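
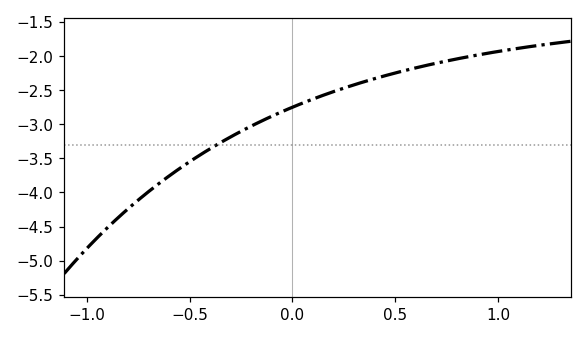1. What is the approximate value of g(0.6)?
-2.17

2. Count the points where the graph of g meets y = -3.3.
1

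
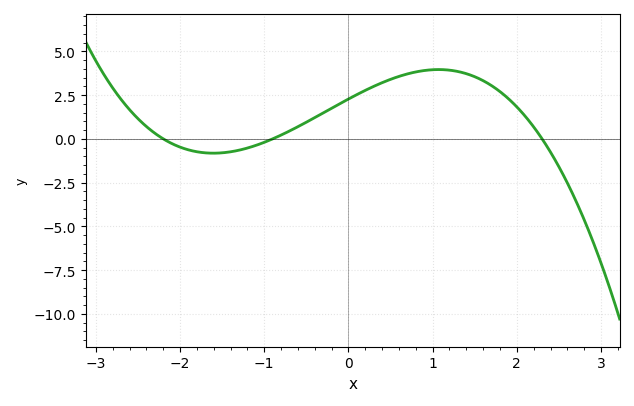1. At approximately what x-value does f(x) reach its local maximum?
1.1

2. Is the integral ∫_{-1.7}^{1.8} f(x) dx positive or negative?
positive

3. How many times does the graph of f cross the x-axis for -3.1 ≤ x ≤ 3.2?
3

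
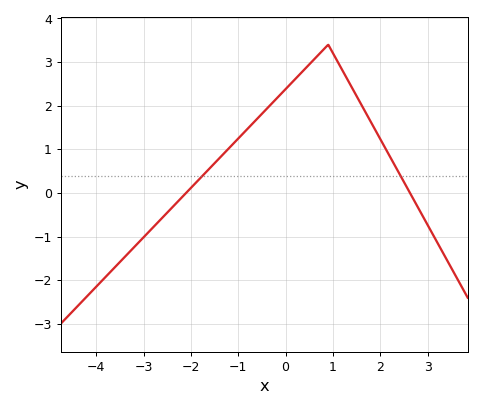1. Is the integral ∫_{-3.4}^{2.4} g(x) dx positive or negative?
positive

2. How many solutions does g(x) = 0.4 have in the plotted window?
2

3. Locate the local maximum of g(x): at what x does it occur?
1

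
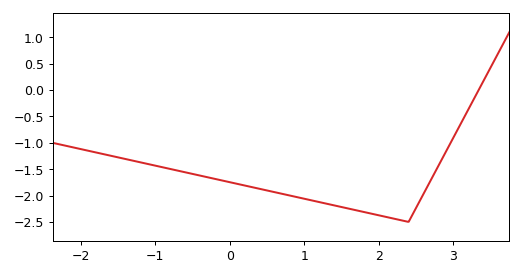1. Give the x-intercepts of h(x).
3.3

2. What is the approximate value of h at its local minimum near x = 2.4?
-2.5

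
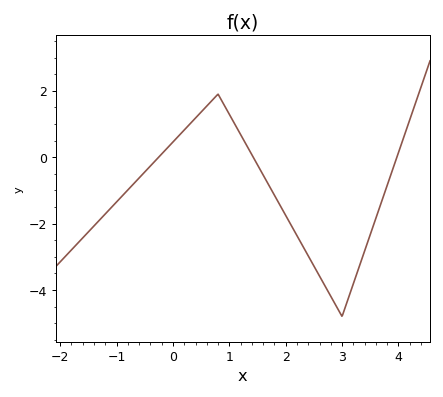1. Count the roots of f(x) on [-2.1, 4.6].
3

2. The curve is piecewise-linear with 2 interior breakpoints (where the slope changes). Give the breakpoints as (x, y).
(0.8, 1.9); (3, -4.8)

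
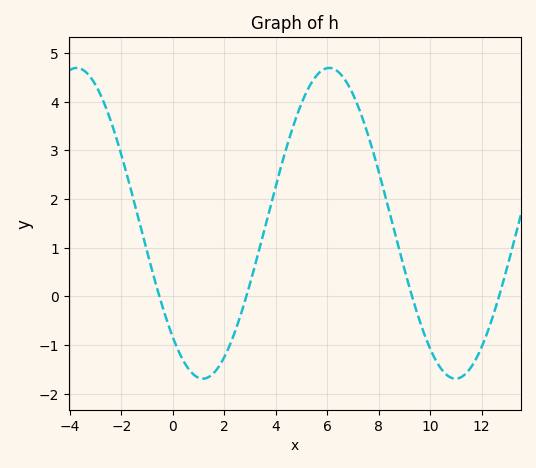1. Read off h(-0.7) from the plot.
0.338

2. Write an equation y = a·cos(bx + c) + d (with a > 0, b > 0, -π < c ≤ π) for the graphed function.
y = 3.19cos(0.64x + 2.39) + 1.5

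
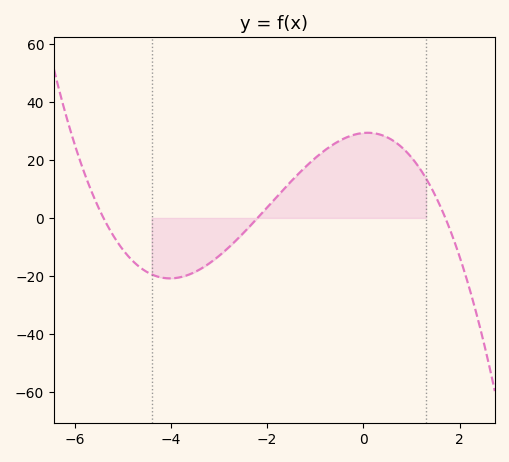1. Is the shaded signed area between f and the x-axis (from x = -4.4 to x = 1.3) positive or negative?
positive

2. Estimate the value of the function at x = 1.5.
8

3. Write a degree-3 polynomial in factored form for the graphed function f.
y = -1.45(x + 5.4)(x + 2.2)(x - 1.7)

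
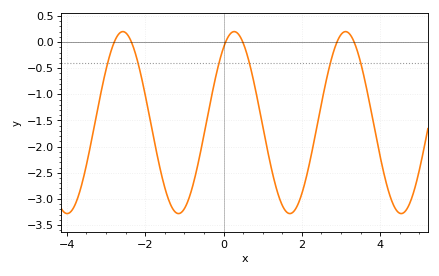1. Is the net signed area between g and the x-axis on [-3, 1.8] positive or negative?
negative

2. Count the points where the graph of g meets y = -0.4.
6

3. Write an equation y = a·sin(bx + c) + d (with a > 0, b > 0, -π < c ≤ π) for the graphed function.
y = 1.74sin(2.21x + 0.97) - 1.54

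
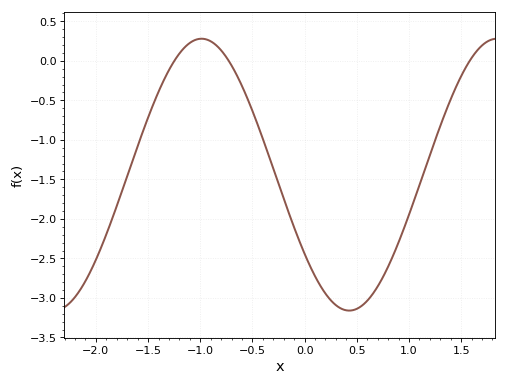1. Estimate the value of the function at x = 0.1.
-2.7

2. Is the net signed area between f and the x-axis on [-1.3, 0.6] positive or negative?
negative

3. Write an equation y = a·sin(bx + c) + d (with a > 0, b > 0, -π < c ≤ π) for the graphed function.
y = 1.72sin(2.2x - 2.5) - 1.44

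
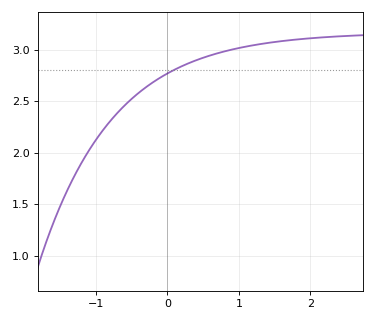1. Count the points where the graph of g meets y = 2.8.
1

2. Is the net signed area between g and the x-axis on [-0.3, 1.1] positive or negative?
positive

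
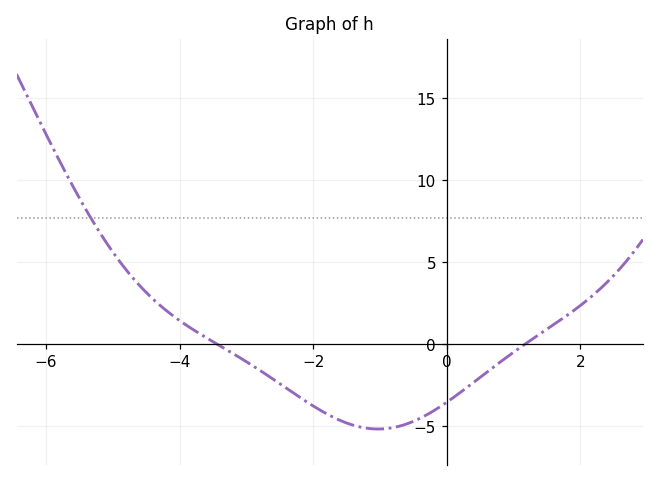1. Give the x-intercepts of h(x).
-3.45, 1.18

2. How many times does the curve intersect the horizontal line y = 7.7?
1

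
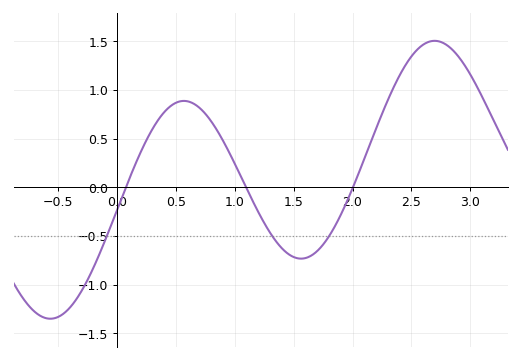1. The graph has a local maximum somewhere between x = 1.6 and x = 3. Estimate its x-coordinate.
2.7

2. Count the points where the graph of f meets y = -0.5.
3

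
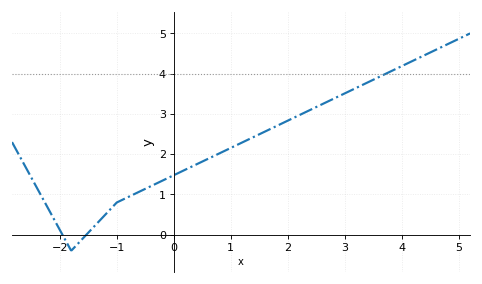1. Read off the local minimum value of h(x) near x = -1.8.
-0.4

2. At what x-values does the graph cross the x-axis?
-2, -1.6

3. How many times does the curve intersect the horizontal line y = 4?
1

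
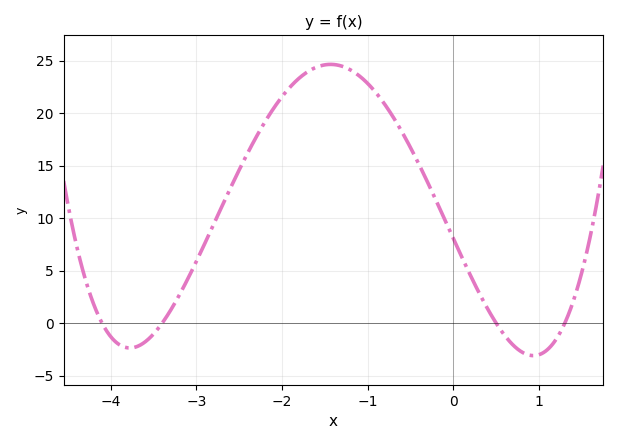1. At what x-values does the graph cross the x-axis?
-4.1, -3.4, 0.5, 1.3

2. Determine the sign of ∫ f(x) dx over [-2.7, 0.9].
positive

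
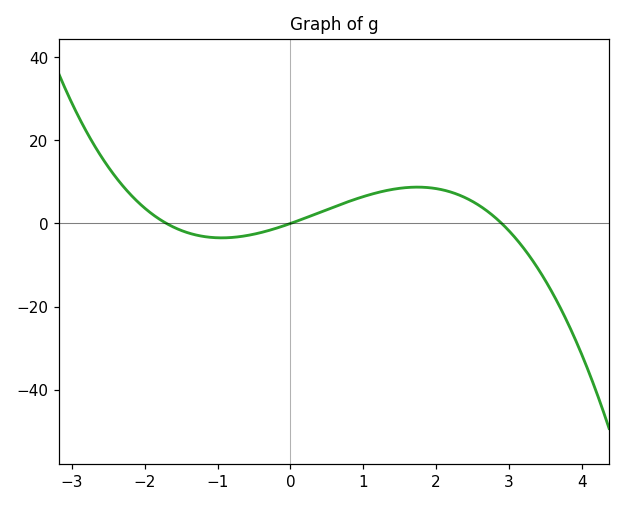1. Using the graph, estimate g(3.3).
-8.32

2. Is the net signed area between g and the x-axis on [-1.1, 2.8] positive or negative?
positive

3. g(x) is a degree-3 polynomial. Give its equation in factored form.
y = -1.26(x + 1.7)(x - 0)(x - 2.9)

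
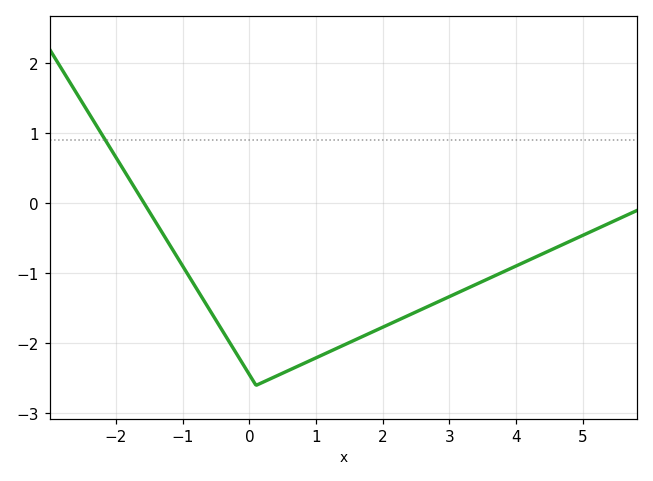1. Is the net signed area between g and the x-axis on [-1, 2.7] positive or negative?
negative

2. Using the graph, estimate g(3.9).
-0.9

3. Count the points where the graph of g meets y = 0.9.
1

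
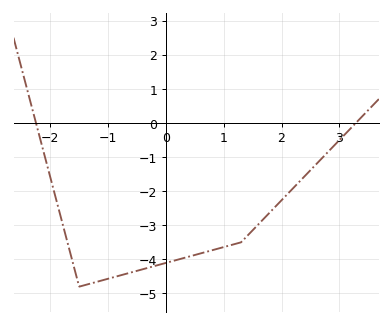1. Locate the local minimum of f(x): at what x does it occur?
-1.5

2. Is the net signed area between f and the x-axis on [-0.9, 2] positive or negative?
negative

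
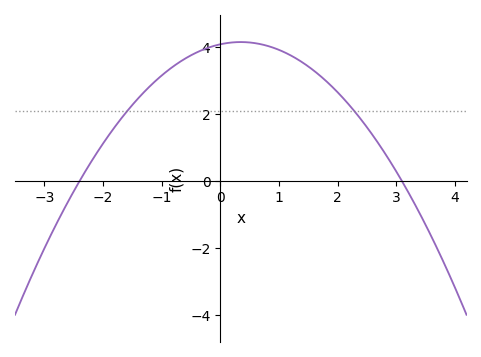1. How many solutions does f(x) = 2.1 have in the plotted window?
2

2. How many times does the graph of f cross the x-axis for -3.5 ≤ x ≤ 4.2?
2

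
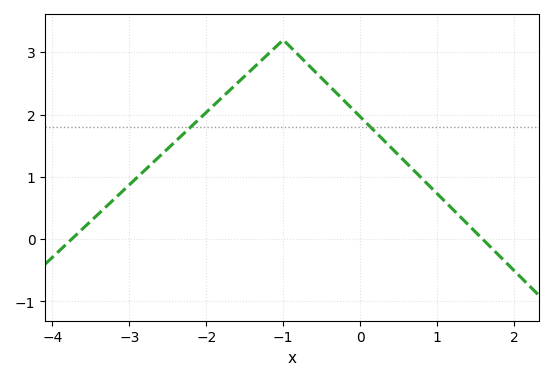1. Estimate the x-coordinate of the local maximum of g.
-0.999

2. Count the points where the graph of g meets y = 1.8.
2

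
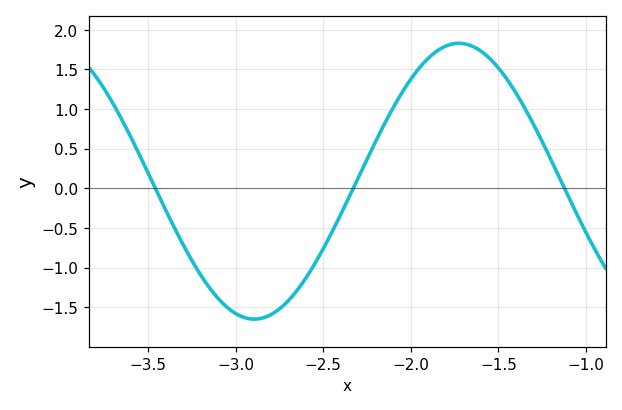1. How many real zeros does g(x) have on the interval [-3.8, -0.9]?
3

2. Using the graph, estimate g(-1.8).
1.8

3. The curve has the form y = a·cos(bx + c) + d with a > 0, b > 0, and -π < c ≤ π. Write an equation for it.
y = 1.74cos(2.7x - 1.6) + 0.09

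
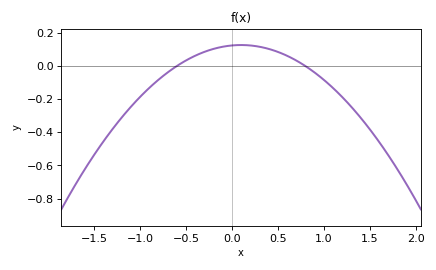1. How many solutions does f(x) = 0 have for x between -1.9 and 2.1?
2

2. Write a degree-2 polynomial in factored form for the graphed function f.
y = -0.26(x + 0.6)(x - 0.8)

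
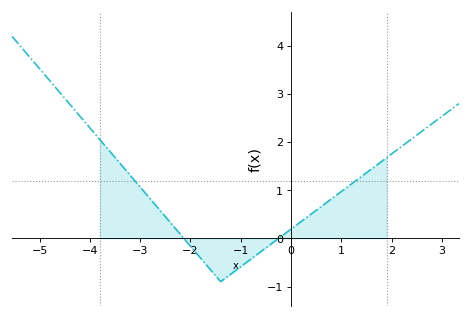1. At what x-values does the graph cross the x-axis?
-2.2, -0.2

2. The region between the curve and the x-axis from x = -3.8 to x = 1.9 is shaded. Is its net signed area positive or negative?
positive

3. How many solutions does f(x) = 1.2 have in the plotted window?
2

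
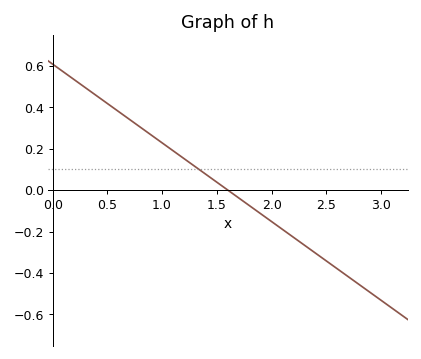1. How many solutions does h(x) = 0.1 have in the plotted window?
1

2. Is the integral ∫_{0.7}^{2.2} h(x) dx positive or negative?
positive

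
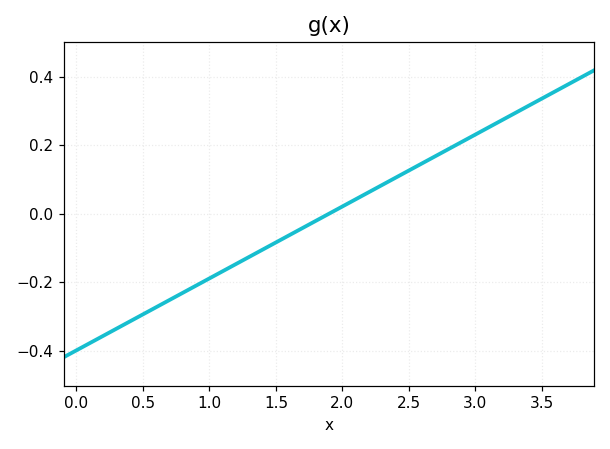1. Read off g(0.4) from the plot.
-0.315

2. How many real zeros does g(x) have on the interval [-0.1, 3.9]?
1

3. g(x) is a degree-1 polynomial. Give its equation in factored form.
y = 0.21(x - 1.9)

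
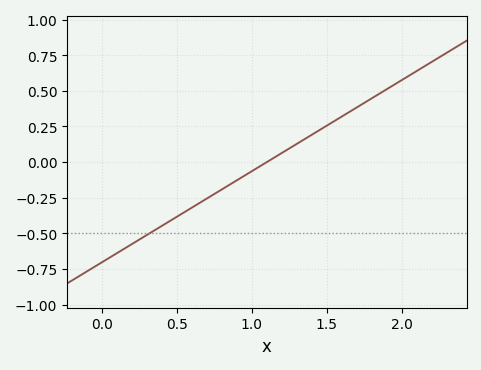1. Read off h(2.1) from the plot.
0.64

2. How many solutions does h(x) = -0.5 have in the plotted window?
1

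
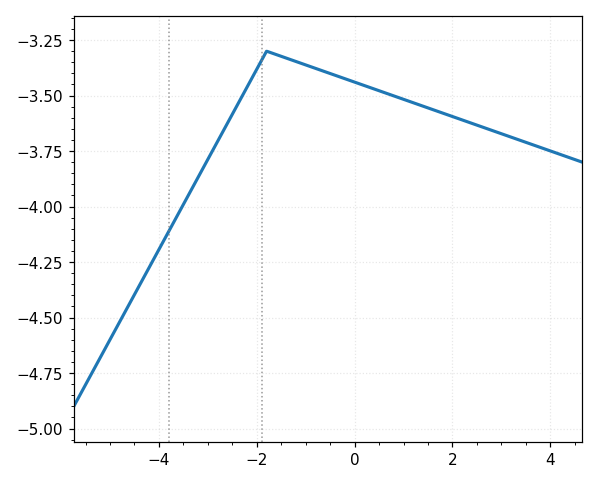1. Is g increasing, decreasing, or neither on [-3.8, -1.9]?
increasing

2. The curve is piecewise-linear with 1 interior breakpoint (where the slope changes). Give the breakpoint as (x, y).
(-1.8, -3.3)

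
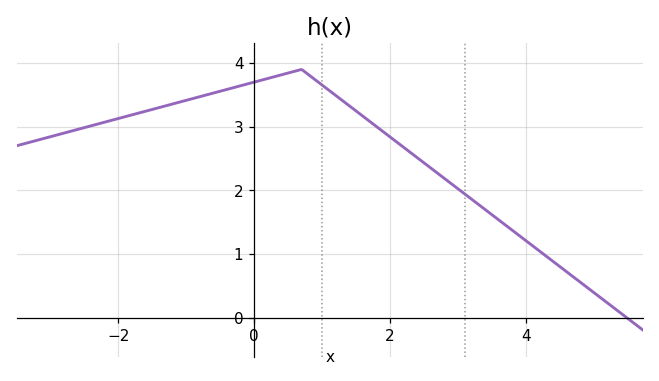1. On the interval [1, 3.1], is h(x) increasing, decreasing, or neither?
decreasing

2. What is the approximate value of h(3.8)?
1.38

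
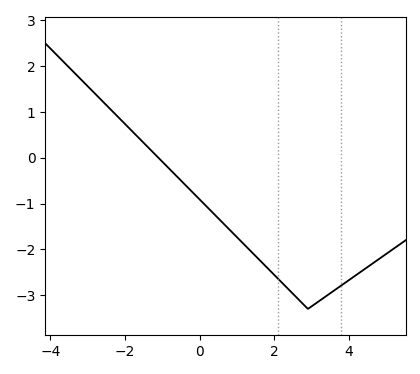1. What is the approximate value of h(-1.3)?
0.2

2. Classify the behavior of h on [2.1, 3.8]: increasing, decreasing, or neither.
neither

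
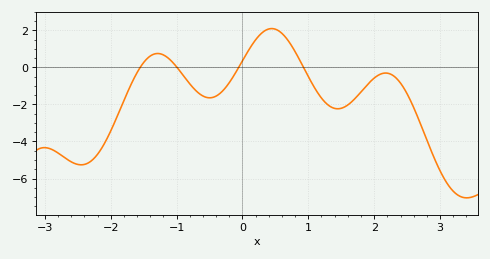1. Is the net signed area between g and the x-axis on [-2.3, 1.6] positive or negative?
negative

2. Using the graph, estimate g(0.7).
1.4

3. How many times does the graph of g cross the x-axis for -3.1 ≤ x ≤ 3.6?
4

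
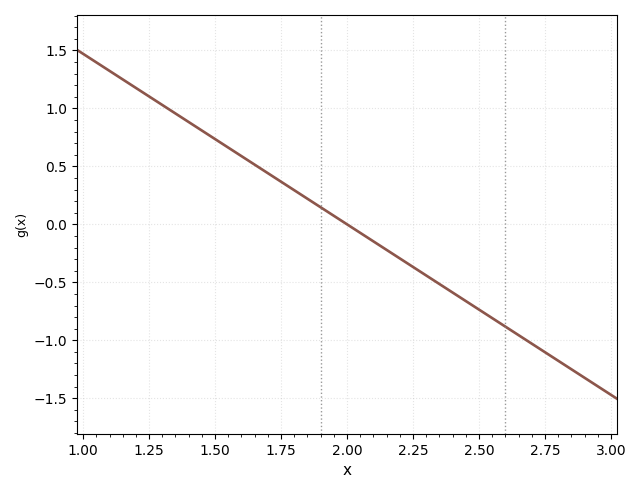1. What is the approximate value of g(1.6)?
0.588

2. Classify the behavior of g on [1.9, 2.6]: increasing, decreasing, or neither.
decreasing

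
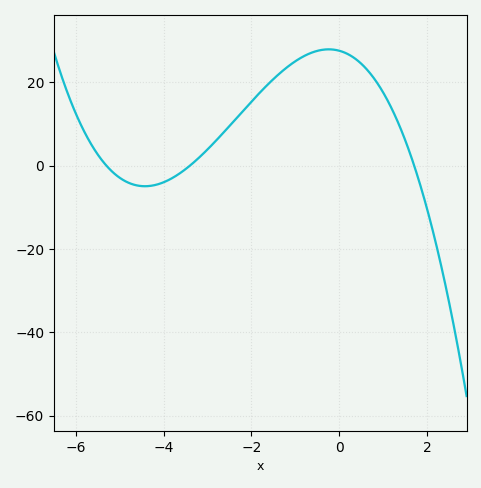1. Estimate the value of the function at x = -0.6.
28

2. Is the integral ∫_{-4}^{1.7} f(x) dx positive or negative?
positive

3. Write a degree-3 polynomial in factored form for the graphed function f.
y = -0.9(x + 5.3)(x + 3.4)(x - 1.7)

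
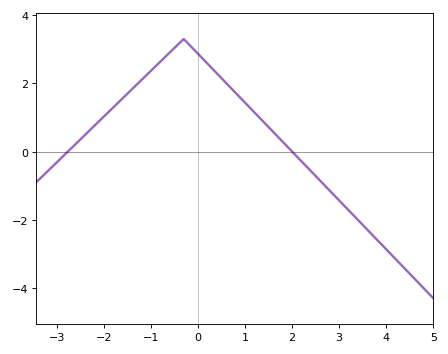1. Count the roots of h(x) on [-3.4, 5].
2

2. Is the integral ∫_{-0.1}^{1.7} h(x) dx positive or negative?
positive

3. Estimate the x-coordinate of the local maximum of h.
-0.4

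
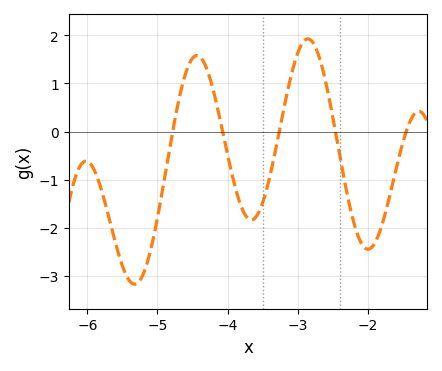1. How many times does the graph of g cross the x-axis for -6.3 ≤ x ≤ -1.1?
5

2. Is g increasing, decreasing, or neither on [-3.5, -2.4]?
neither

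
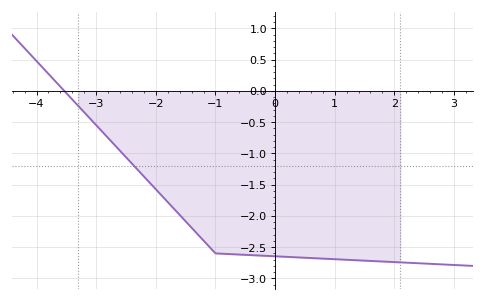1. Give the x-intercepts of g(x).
-3.53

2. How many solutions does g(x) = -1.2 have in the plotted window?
1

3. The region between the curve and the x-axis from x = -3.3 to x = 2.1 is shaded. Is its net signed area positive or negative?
negative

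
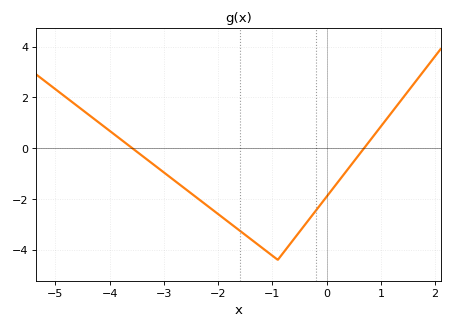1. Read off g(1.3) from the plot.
1.6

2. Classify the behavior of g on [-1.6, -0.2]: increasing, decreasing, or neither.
neither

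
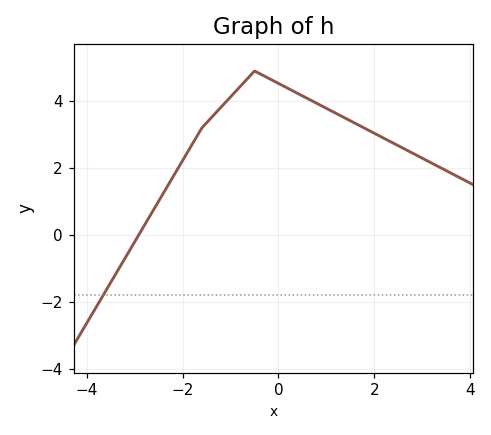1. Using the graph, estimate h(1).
3.8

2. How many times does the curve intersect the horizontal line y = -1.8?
1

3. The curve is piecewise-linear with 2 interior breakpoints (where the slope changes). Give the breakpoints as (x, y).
(-1.6, 3.2); (-0.5, 4.9)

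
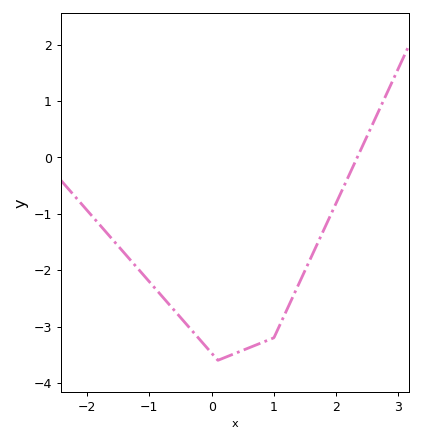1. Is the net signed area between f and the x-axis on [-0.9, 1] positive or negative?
negative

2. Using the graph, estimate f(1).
-3.2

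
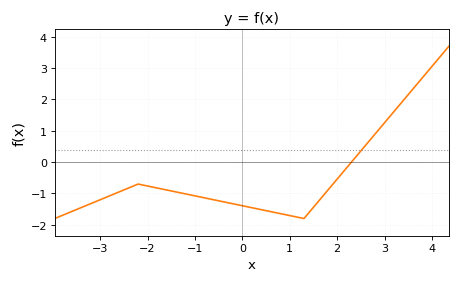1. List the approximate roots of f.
2.4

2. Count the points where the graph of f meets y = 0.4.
1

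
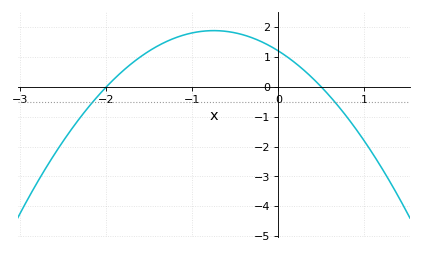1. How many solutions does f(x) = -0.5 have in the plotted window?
2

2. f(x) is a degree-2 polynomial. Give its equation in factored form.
y = -1.21(x + 2)(x - 0.5)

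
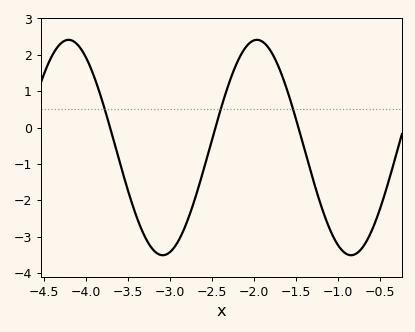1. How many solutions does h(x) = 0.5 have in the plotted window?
3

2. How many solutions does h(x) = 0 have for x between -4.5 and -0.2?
3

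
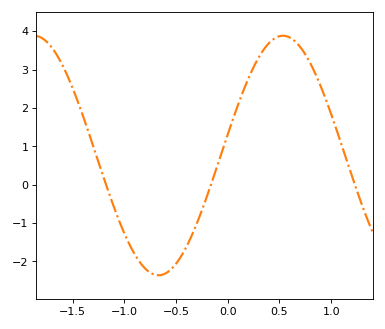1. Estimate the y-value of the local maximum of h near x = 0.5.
3.9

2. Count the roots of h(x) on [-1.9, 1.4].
3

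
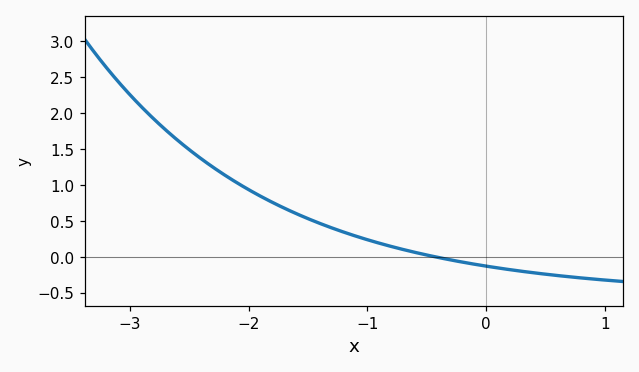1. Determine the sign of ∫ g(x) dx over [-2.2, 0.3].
positive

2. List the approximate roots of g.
-0.43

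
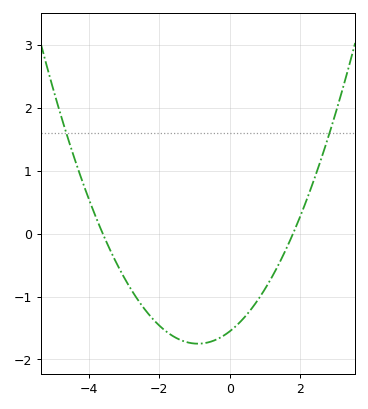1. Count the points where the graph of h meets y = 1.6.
2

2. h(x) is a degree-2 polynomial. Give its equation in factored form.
y = 0.24(x + 3.6)(x - 1.8)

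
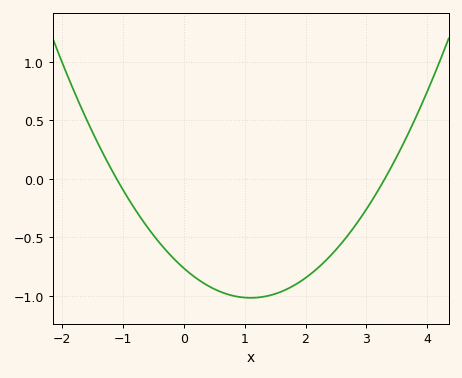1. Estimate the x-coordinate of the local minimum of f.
1.1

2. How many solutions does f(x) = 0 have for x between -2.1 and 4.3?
2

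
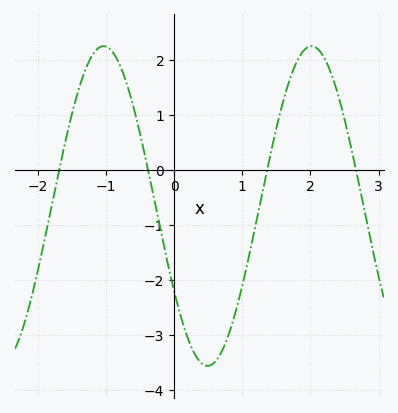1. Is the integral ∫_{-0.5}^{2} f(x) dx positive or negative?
negative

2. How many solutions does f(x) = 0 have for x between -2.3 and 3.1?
4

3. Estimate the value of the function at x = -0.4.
0.1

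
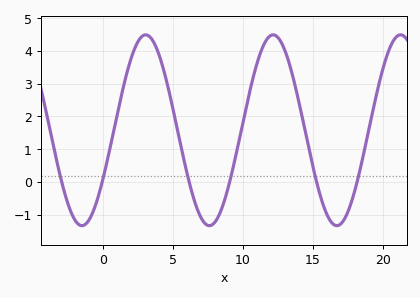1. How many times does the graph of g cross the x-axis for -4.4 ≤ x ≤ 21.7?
6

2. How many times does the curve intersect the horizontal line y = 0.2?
6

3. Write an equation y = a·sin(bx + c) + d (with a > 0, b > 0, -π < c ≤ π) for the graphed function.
y = 2.91sin(0.69x - 0.54) + 1.58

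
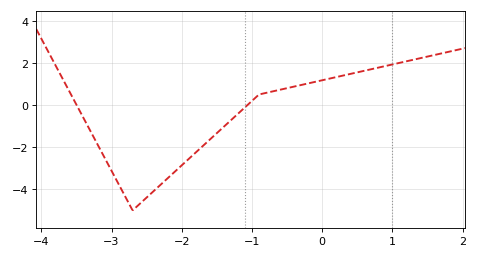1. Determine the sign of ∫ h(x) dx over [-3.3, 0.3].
negative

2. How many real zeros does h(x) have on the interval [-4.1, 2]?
2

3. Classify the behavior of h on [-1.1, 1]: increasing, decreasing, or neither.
increasing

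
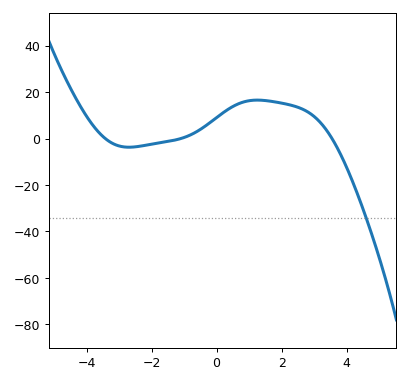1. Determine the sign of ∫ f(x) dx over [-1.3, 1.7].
positive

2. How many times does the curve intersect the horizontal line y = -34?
1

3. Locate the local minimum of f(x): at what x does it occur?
-2.7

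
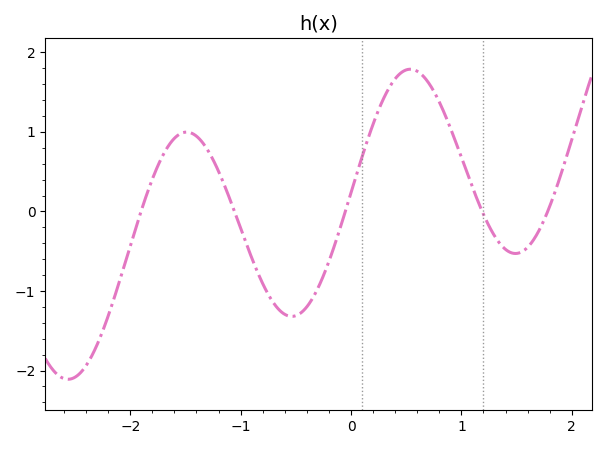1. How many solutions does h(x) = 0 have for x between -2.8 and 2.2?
5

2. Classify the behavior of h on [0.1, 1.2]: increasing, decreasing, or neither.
neither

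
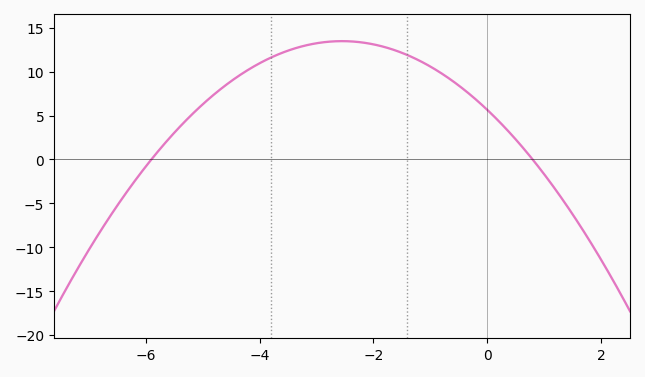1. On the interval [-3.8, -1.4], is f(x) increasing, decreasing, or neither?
neither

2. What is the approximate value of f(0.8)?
0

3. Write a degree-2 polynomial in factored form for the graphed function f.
y = -1.2(x + 5.9)(x - 0.8)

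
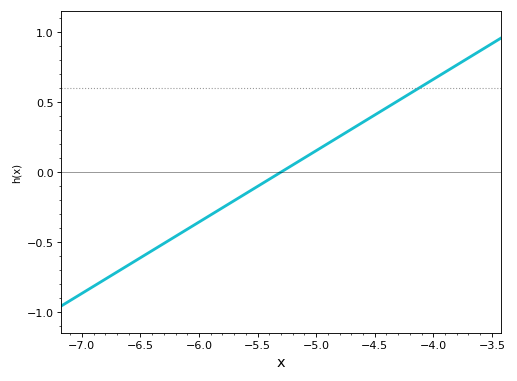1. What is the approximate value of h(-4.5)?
0.4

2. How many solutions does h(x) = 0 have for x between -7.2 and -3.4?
1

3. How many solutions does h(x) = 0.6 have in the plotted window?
1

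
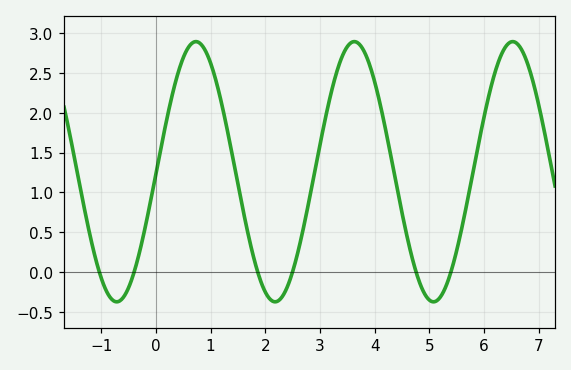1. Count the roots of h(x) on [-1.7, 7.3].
6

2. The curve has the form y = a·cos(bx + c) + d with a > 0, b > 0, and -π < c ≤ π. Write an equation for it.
y = 1.63cos(2.2x - 1.6) + 1.26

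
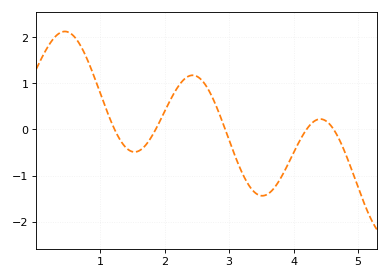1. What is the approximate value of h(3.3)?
-1.2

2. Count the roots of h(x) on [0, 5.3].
5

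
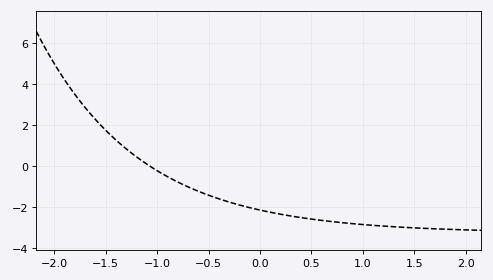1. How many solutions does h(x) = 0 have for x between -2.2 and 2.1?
1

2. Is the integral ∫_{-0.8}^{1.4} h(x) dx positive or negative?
negative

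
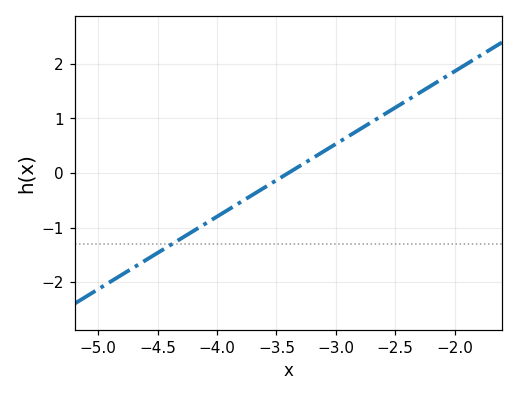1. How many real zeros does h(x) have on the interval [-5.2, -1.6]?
1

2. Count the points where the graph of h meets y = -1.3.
1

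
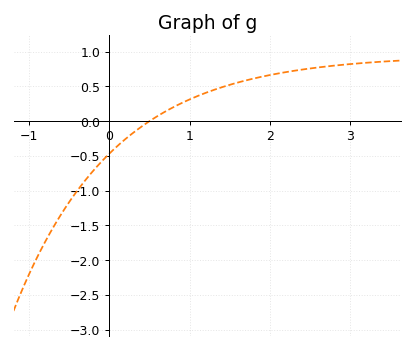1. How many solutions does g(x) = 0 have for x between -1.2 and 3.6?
1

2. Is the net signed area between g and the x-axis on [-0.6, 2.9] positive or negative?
positive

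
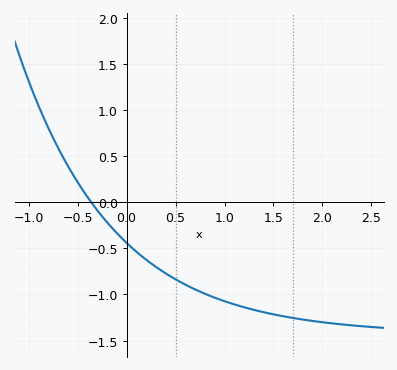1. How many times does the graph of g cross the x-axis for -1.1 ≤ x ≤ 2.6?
1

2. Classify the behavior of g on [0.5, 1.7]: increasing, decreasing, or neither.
decreasing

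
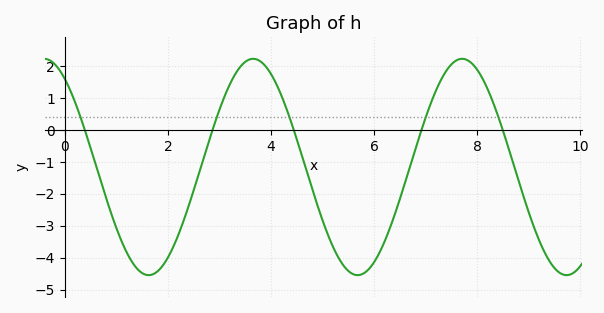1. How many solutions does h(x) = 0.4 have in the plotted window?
5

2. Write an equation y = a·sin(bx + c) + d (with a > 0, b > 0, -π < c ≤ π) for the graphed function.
y = 3.39sin(1.6x + 2.2) - 1.16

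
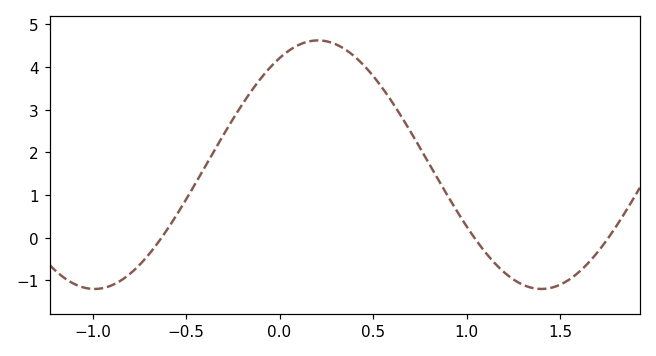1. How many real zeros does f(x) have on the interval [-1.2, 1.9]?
3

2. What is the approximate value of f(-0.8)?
-0.8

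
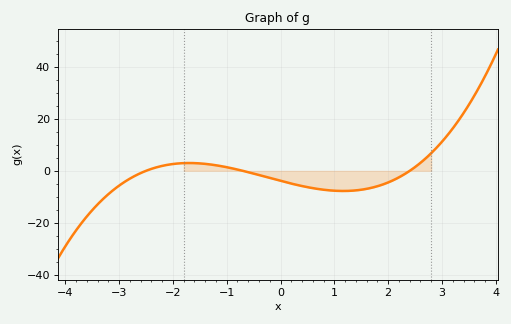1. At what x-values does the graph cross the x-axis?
-2.5, -0.7, 2.4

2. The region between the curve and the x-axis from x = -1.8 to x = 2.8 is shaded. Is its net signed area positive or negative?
negative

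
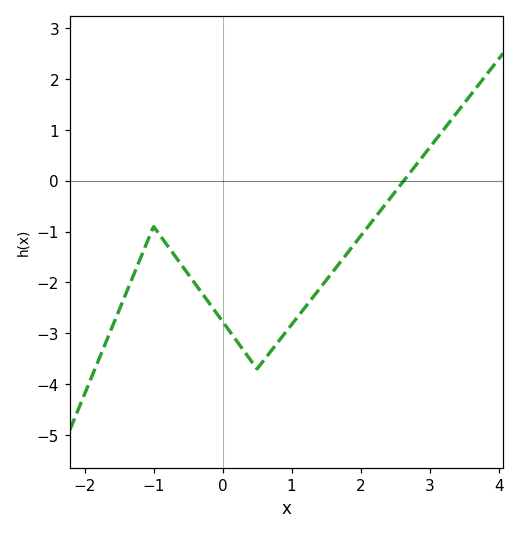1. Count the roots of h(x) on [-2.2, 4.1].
1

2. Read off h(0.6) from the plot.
-3.5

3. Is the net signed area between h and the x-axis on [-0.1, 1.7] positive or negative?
negative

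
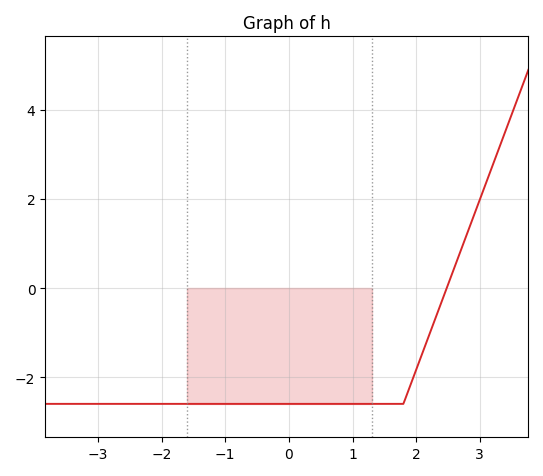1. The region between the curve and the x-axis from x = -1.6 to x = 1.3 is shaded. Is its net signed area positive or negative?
negative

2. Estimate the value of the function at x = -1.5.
-2.6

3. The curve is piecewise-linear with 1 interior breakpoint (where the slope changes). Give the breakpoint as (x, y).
(1.8, -2.6)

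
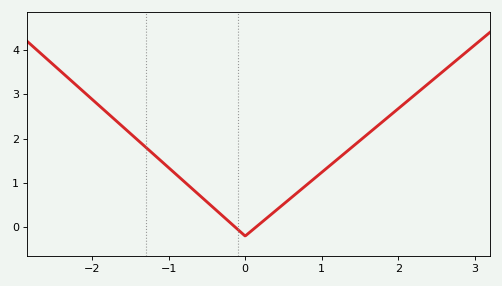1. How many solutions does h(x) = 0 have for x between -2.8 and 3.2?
2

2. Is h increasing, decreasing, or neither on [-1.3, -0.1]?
decreasing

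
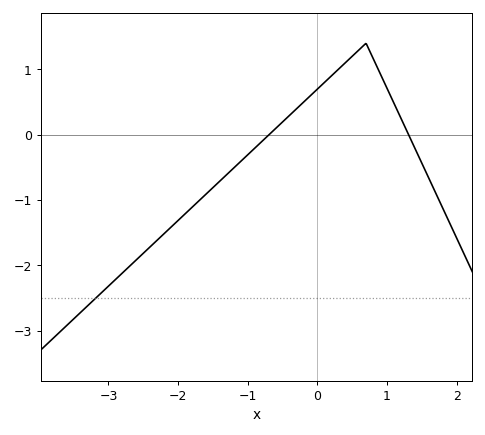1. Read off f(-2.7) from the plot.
-2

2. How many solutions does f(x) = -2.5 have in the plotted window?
1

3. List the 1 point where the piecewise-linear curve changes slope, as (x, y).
(0.7, 1.4)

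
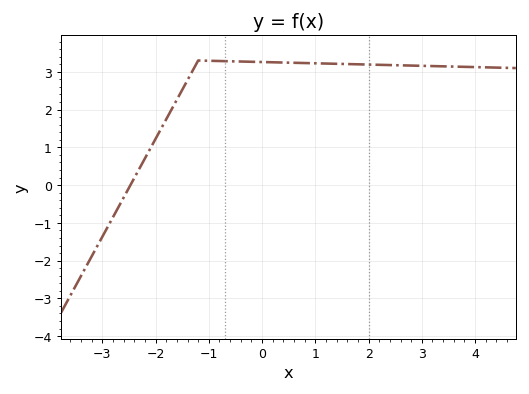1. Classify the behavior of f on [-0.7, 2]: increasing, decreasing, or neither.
decreasing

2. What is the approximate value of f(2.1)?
3.19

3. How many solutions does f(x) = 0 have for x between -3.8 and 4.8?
1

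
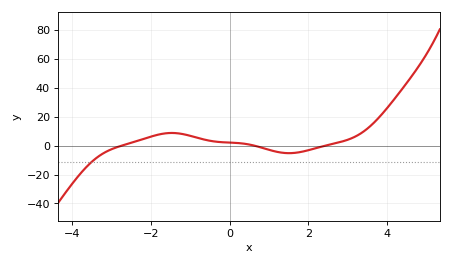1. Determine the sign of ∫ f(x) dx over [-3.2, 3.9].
positive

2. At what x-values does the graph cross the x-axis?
-2.75, 0.635, 2.43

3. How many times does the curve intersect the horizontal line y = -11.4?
1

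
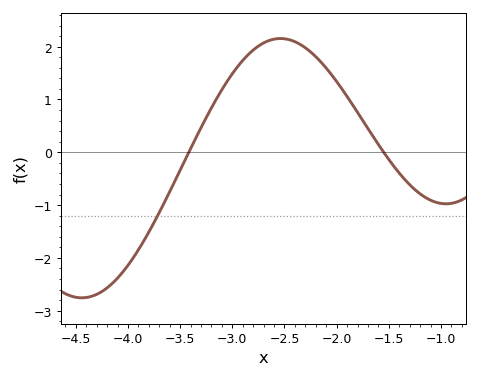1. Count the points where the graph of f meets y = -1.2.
1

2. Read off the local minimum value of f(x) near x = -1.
-0.976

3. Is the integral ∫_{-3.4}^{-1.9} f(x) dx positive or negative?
positive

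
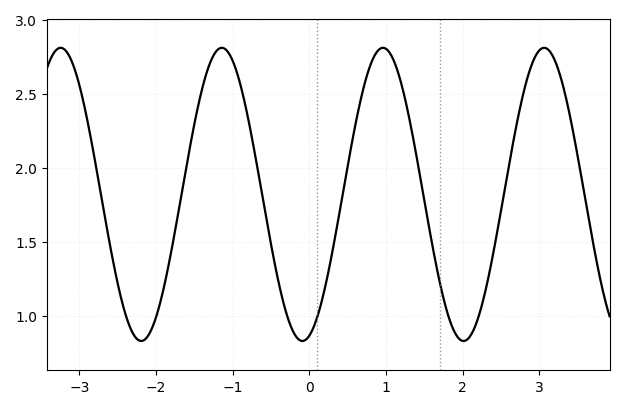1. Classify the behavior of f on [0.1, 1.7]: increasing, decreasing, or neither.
neither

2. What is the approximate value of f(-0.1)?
0.85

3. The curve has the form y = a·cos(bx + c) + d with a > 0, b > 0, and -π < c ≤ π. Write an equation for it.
y = 0.99cos(3x - 2.9) + 1.82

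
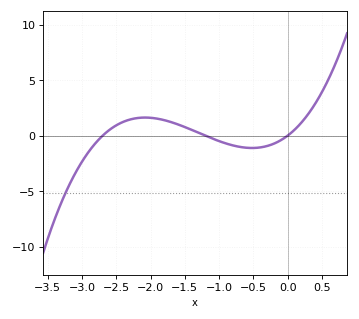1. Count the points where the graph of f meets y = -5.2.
1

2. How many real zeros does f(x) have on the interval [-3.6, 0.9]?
3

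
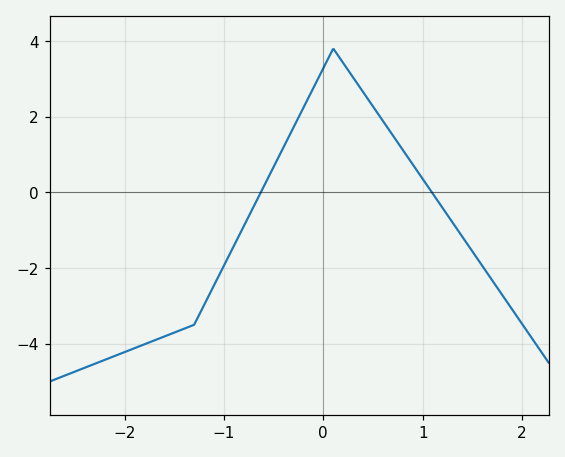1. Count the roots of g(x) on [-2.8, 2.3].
2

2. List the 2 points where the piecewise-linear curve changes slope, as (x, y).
(-1.3, -3.5); (0.1, 3.8)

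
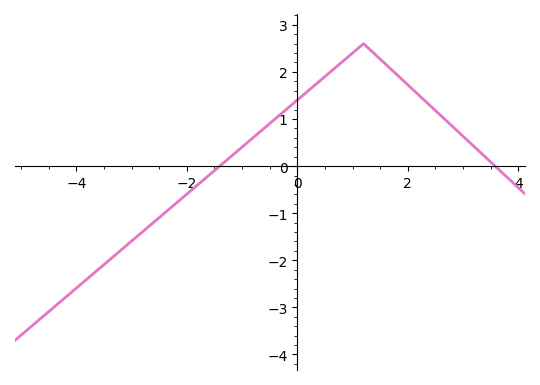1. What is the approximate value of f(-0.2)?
1.2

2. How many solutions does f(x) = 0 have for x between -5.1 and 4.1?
2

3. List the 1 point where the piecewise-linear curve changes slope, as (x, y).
(1.2, 2.6)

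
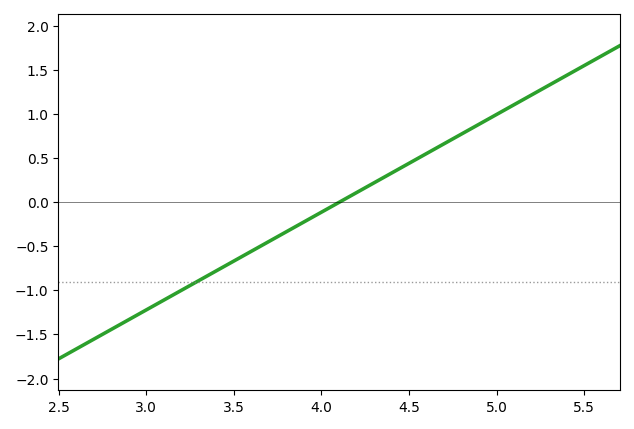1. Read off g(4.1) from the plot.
0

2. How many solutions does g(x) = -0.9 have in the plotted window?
1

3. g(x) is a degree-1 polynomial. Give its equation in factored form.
y = 1.11(x - 4.1)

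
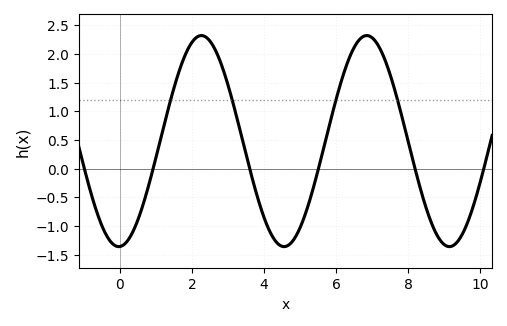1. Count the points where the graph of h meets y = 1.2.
4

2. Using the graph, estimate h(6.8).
2.32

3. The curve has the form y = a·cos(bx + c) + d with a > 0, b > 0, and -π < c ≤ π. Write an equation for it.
y = 1.84cos(1.37x - 3.1) + 0.48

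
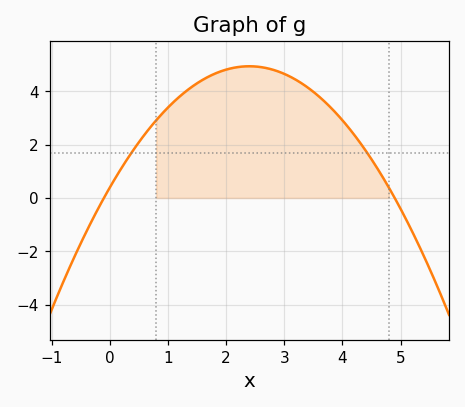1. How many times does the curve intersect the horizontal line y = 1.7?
2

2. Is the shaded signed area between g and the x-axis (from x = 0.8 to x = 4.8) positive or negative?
positive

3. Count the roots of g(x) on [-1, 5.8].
2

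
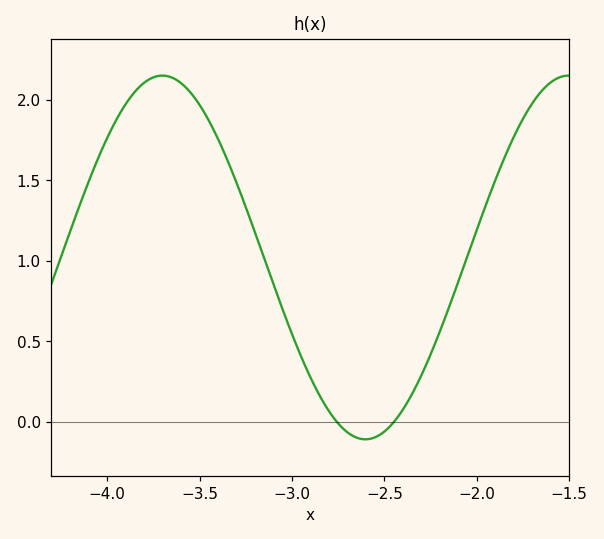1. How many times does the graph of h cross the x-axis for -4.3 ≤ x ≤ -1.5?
2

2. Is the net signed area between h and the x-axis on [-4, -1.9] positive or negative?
positive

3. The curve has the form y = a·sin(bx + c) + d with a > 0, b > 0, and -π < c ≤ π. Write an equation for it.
y = 1.13sin(2.86x - 0.41) + 1.02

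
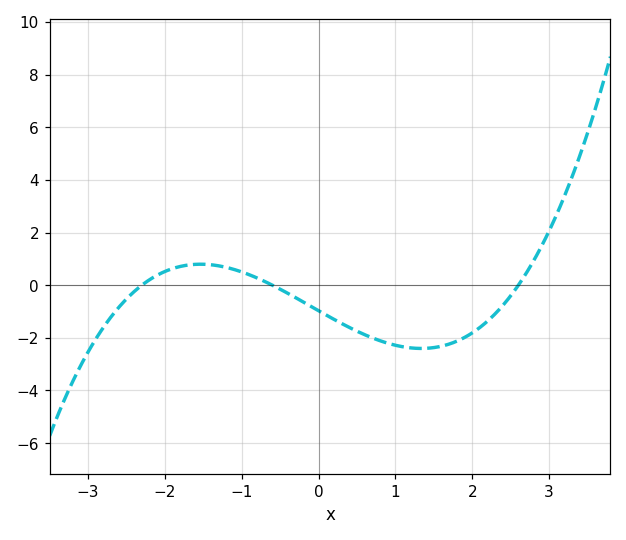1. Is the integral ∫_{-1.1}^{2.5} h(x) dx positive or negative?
negative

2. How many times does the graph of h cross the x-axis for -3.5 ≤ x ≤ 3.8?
3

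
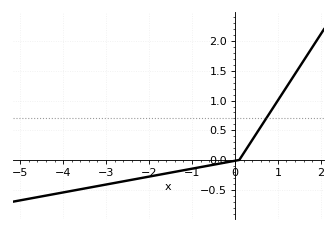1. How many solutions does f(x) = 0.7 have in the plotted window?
1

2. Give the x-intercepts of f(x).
0.1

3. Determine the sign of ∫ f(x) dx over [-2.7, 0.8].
negative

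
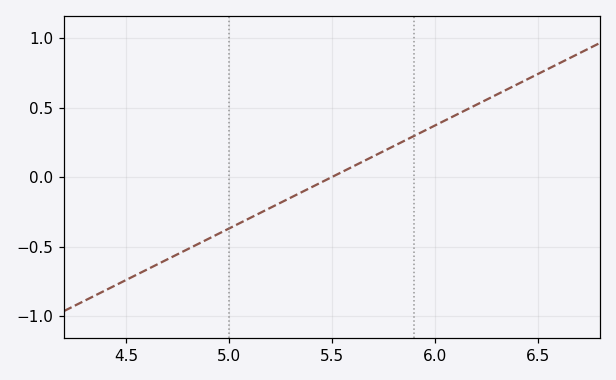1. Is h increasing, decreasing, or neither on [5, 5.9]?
increasing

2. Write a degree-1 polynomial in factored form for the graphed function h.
y = 0.74(x - 5.5)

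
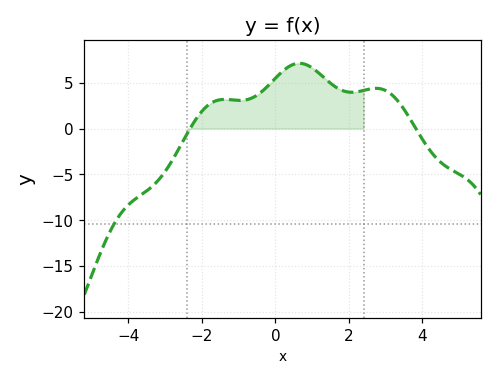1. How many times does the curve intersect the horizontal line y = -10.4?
1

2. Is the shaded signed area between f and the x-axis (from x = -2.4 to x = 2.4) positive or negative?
positive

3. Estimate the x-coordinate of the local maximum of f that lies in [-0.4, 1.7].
0.653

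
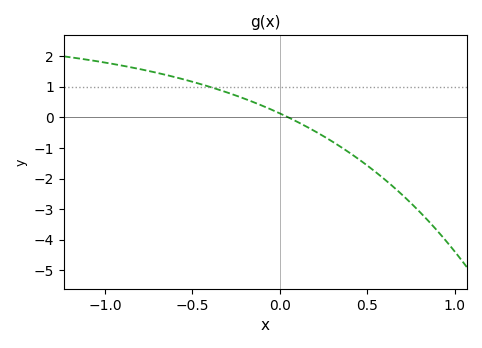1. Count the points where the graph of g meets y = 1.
1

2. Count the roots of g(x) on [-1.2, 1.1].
1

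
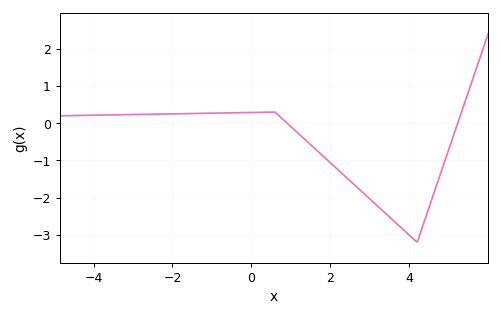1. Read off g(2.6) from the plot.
-1.6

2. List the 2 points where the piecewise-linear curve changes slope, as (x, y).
(0.6, 0.3); (4.2, -3.2)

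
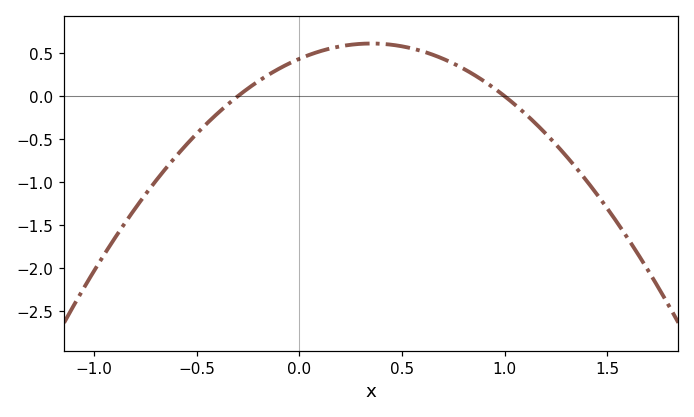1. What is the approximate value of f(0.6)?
0.5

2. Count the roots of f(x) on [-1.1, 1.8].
2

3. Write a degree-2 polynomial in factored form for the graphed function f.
y = -1.45(x + 0.3)(x - 1)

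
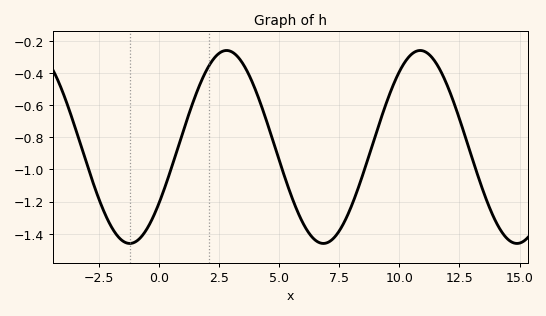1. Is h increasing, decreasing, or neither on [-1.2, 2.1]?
increasing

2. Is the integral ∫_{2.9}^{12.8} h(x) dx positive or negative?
negative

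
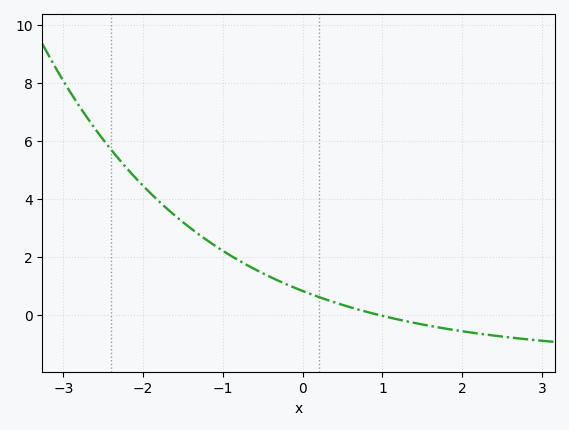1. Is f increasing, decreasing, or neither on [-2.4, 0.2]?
decreasing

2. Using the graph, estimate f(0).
0.8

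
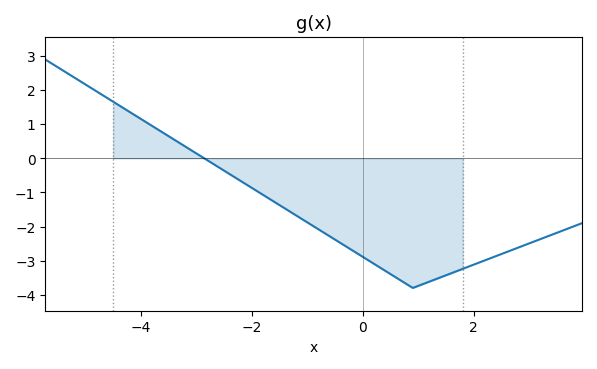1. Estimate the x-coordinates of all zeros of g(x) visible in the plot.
-2.86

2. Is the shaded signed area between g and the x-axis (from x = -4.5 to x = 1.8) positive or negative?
negative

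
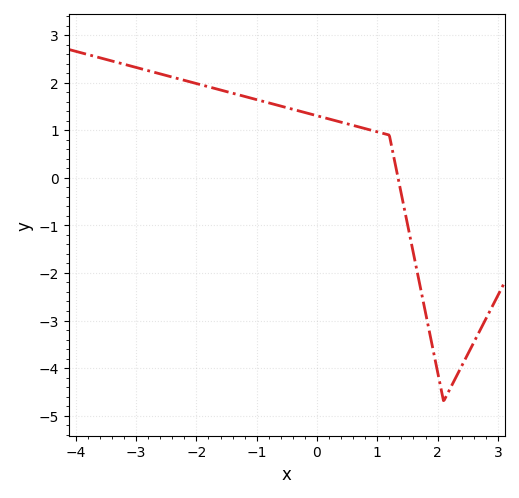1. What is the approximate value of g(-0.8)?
1.6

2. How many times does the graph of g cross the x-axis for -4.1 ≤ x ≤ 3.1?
1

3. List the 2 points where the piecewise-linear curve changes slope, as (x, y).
(1.2, 0.9); (2.1, -4.7)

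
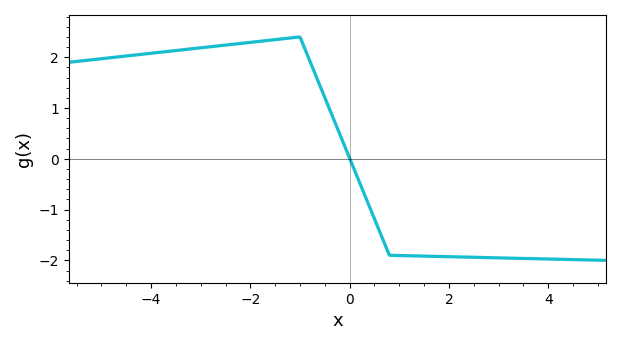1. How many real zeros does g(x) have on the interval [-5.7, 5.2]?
1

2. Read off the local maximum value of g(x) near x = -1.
2.4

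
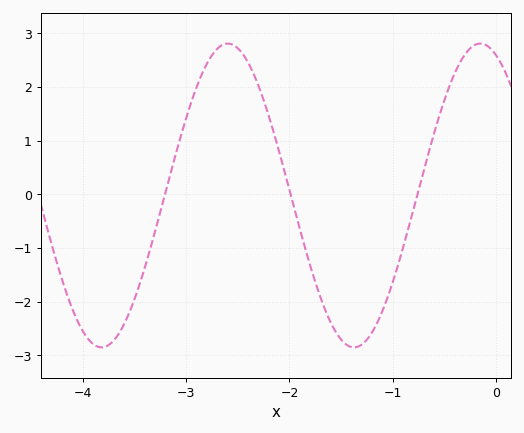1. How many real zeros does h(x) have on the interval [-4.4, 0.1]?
3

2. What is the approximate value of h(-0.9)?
-1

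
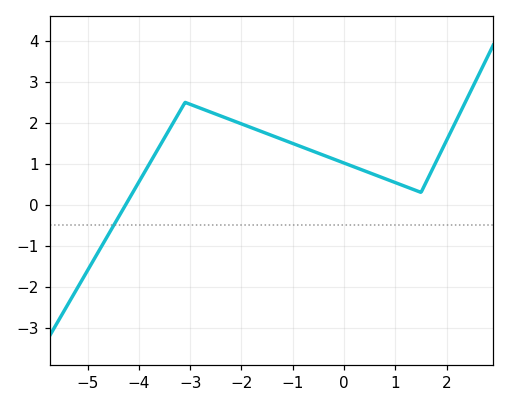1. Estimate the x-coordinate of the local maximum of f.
-3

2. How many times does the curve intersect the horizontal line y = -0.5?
1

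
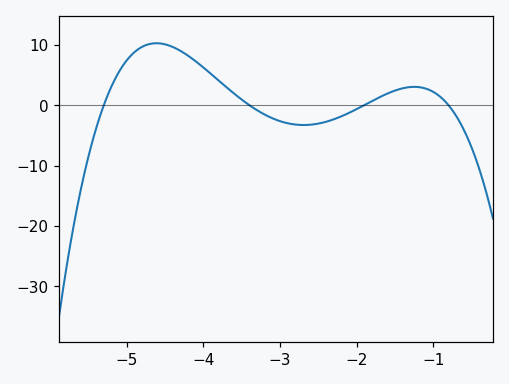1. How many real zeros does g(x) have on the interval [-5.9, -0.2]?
4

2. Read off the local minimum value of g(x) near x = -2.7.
-3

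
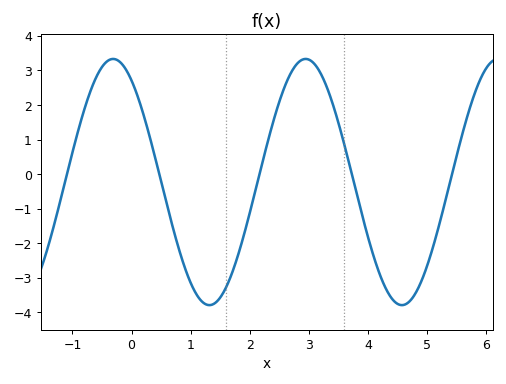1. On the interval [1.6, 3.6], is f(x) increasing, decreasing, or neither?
neither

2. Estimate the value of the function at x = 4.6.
-3.78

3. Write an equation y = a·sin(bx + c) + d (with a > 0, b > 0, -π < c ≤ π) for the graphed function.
y = 3.56sin(1.93x + 2.17) - 0.23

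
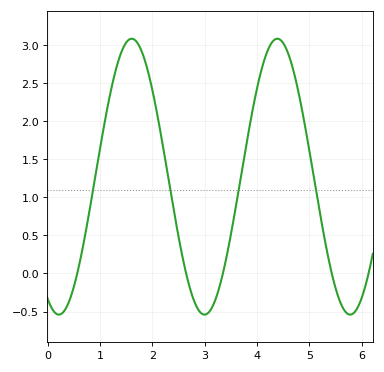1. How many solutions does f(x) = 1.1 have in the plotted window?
4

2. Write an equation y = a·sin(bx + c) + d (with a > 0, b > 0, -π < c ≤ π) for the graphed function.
y = 1.81sin(2.26x - 2.06) + 1.27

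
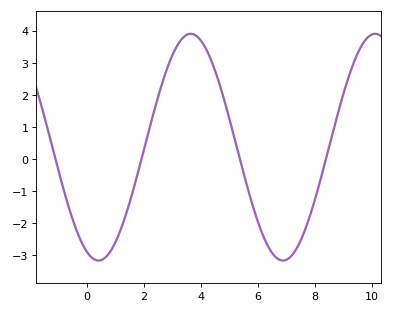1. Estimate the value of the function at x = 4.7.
2.22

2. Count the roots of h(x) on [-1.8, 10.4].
4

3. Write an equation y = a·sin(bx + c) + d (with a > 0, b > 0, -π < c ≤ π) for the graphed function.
y = 3.53sin(0.97x - 1.97) + 0.37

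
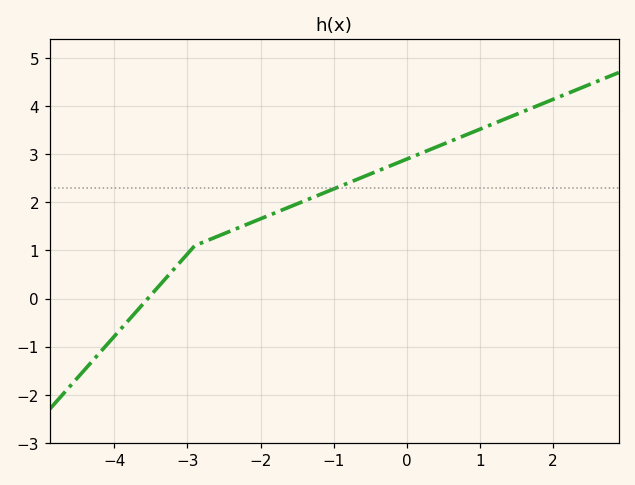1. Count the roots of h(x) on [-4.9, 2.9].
1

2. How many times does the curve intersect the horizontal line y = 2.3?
1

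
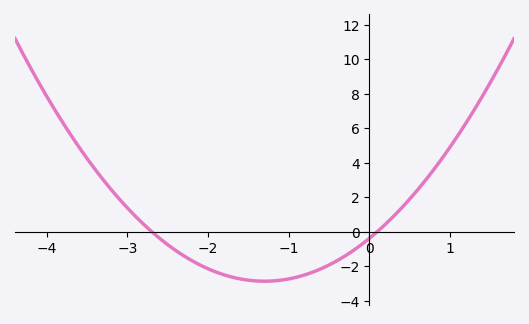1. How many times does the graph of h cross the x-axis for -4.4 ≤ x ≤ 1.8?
2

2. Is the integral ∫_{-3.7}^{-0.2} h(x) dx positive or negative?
negative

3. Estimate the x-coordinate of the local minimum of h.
-1.3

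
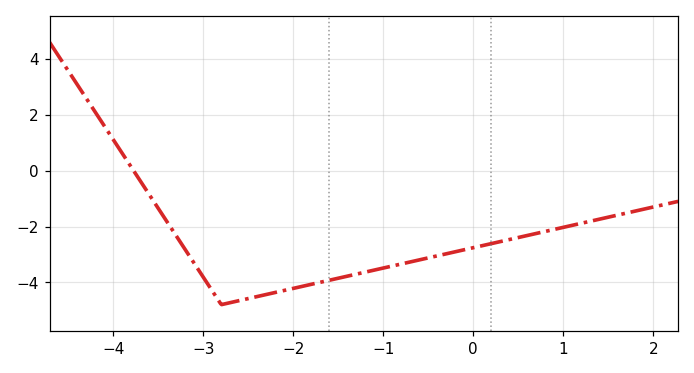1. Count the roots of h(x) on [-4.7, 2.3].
1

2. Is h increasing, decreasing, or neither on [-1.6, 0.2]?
increasing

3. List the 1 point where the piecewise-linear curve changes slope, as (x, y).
(-2.8, -4.8)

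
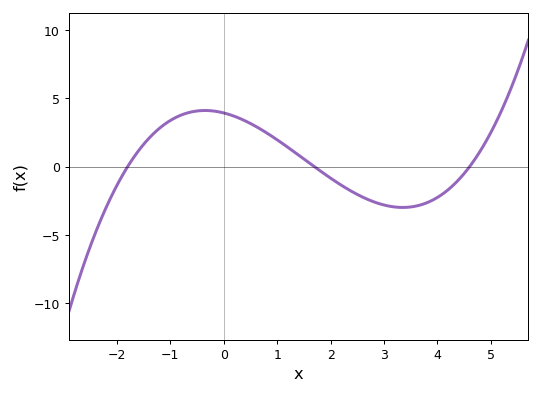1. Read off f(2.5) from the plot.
-2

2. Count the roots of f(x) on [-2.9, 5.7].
3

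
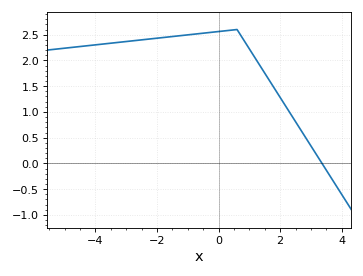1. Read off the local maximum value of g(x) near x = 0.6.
2.6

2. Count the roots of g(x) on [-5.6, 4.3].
1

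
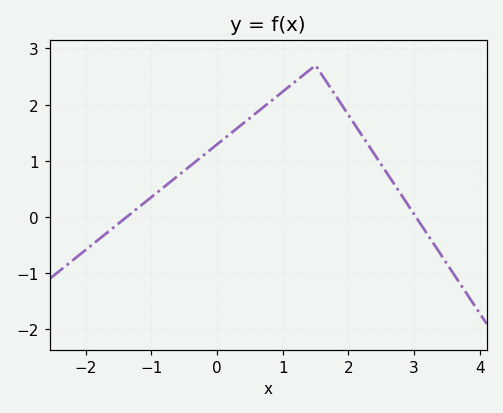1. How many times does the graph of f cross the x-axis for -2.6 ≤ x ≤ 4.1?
2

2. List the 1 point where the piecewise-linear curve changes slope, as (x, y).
(1.5, 2.7)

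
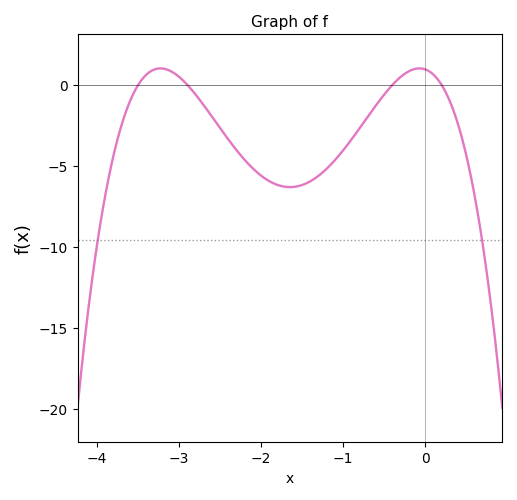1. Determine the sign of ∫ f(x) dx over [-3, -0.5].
negative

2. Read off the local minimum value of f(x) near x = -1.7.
-6.31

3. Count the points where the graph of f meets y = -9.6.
2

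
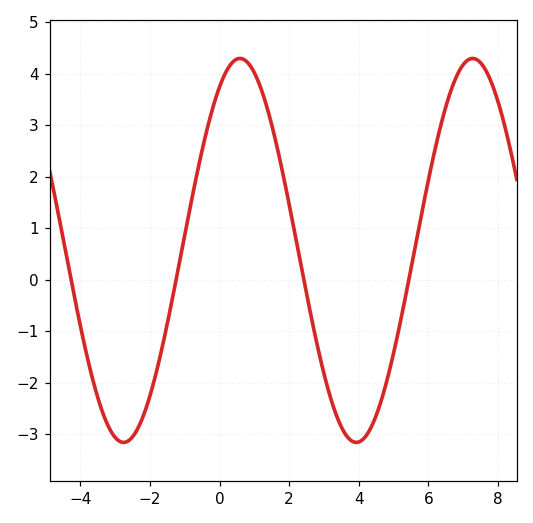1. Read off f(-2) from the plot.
-2.3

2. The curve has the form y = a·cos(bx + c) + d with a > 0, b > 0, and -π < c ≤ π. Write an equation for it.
y = 3.73cos(0.94x - 0.55) + 0.57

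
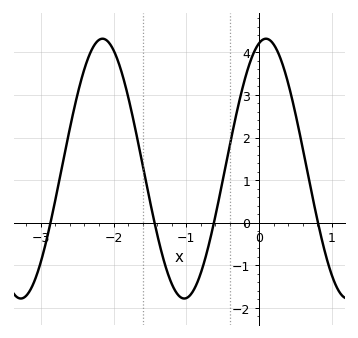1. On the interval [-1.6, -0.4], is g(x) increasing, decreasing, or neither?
neither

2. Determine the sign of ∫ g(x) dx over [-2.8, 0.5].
positive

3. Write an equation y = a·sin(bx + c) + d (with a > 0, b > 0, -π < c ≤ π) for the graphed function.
y = 3.05sin(2.8x + 1.3) + 1.27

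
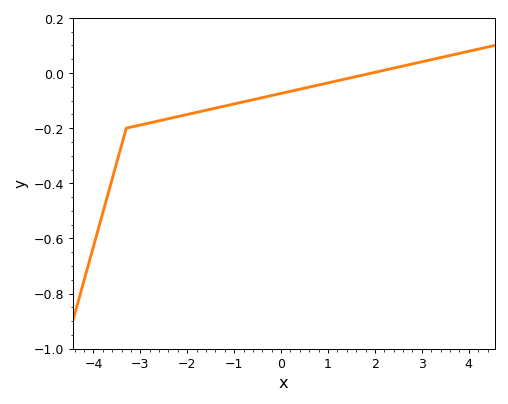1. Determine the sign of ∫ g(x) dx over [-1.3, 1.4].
negative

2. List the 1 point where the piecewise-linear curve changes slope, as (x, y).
(-3.3, -0.2)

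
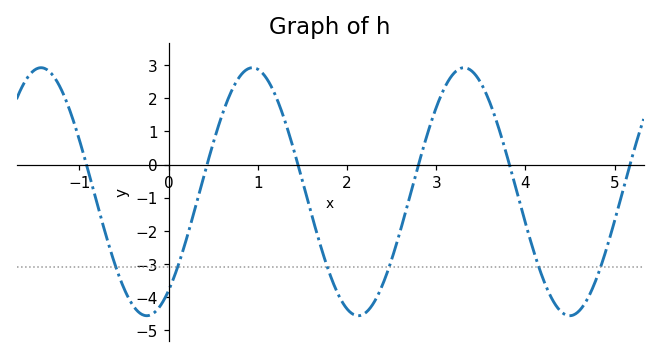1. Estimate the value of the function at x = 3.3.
2.9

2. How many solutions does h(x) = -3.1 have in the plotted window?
6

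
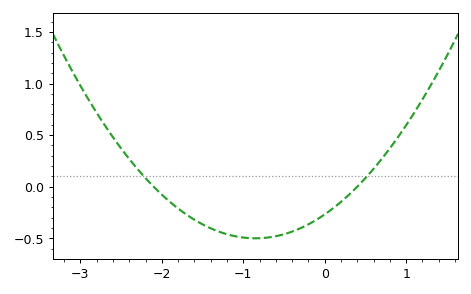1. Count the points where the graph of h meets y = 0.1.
2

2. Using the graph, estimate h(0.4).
0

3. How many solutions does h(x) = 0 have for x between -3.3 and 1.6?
2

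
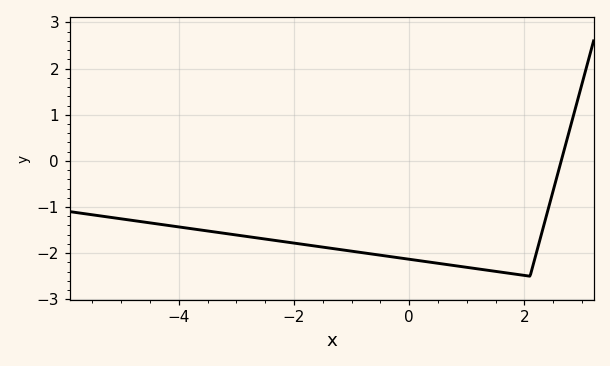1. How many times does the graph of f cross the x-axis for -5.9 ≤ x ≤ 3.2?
1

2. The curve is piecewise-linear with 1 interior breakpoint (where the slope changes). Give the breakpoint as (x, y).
(2.1, -2.5)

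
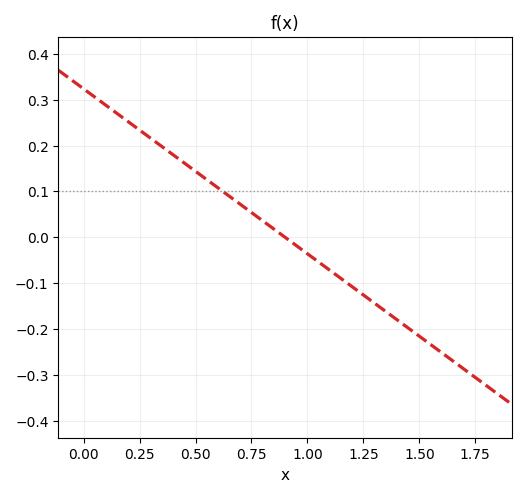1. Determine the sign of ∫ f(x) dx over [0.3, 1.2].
positive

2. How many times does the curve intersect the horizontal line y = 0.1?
1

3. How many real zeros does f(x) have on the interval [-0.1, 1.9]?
1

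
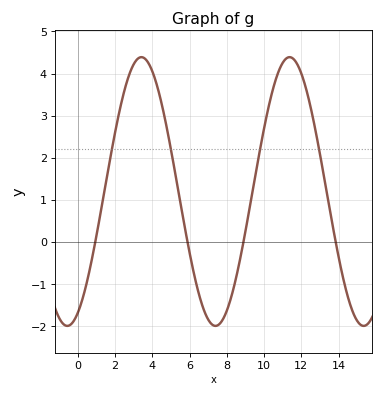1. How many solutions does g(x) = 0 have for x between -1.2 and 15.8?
4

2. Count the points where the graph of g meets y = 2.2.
4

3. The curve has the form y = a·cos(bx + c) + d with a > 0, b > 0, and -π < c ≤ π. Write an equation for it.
y = 3.19cos(0.79x - 2.7) + 1.2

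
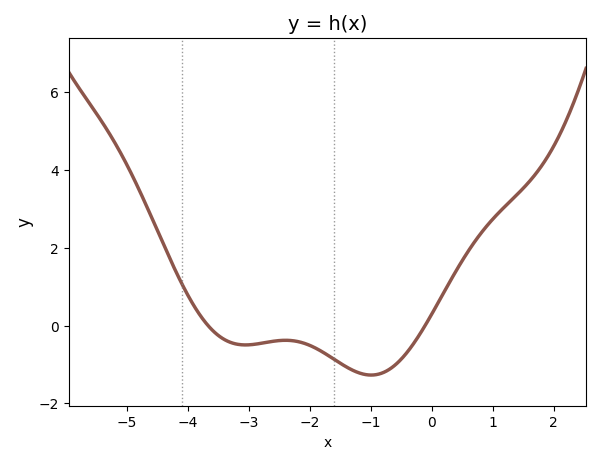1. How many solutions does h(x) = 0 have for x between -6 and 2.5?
2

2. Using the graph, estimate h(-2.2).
-0.409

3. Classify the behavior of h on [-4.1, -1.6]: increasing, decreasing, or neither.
neither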